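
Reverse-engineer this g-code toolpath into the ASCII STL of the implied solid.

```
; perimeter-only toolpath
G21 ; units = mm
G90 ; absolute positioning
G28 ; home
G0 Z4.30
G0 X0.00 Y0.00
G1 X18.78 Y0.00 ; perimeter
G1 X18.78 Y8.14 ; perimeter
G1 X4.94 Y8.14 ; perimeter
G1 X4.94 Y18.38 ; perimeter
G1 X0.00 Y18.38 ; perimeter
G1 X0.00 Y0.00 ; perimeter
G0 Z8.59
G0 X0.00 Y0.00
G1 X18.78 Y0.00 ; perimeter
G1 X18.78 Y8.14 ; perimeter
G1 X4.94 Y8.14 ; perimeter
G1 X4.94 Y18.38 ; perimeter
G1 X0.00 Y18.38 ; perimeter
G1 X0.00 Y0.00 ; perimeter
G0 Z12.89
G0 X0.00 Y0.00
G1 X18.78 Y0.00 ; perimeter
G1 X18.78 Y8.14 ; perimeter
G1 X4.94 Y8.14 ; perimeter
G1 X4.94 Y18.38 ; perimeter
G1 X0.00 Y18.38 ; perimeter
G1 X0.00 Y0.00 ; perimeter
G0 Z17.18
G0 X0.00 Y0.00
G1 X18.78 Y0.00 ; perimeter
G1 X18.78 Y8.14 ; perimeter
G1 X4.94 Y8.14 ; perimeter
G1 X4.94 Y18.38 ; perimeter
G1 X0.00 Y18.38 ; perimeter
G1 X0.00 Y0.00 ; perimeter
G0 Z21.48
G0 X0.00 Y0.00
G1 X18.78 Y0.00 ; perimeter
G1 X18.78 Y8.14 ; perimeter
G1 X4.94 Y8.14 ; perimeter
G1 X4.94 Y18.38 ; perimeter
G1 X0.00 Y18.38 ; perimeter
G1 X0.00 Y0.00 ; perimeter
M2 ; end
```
solid part
  facet normal 0.0000 0.0000 -1.0000
    outer loop
      vertex 18.78 8.14 0.00
      vertex 18.78 0.00 0.00
      vertex 0.00 0.00 0.00
    endloop
  endfacet
  facet normal 0.0000 0.0000 -1.0000
    outer loop
      vertex 4.94 8.14 0.00
      vertex 18.78 8.14 0.00
      vertex 0.00 0.00 0.00
    endloop
  endfacet
  facet normal 0.0000 0.0000 -1.0000
    outer loop
      vertex 4.94 18.38 0.00
      vertex 4.94 8.14 0.00
      vertex 0.00 0.00 0.00
    endloop
  endfacet
  facet normal 0.0000 0.0000 -1.0000
    outer loop
      vertex 0.00 18.38 0.00
      vertex 4.94 18.38 0.00
      vertex 0.00 0.00 0.00
    endloop
  endfacet
  facet normal 0.0000 0.0000 1.0000
    outer loop
      vertex 0.00 0.00 21.48
      vertex 18.78 0.00 21.48
      vertex 18.78 8.14 21.48
    endloop
  endfacet
  facet normal 0.0000 0.0000 1.0000
    outer loop
      vertex 0.00 0.00 21.48
      vertex 18.78 8.14 21.48
      vertex 4.94 8.14 21.48
    endloop
  endfacet
  facet normal 0.0000 0.0000 1.0000
    outer loop
      vertex 0.00 0.00 21.48
      vertex 4.94 8.14 21.48
      vertex 4.94 18.38 21.48
    endloop
  endfacet
  facet normal 0.0000 0.0000 1.0000
    outer loop
      vertex 0.00 0.00 21.48
      vertex 4.94 18.38 21.48
      vertex 0.00 18.38 21.48
    endloop
  endfacet
  facet normal 0.0000 -1.0000 0.0000
    outer loop
      vertex 0.00 0.00 0.00
      vertex 18.78 0.00 0.00
      vertex 18.78 0.00 21.48
    endloop
  endfacet
  facet normal 0.0000 -1.0000 0.0000
    outer loop
      vertex 0.00 0.00 0.00
      vertex 18.78 0.00 21.48
      vertex 0.00 0.00 21.48
    endloop
  endfacet
  facet normal 1.0000 0.0000 0.0000
    outer loop
      vertex 18.78 0.00 0.00
      vertex 18.78 8.14 0.00
      vertex 18.78 8.14 21.48
    endloop
  endfacet
  facet normal 1.0000 0.0000 0.0000
    outer loop
      vertex 18.78 0.00 0.00
      vertex 18.78 8.14 21.48
      vertex 18.78 0.00 21.48
    endloop
  endfacet
  facet normal 0.0000 1.0000 0.0000
    outer loop
      vertex 18.78 8.14 0.00
      vertex 4.94 8.14 0.00
      vertex 4.94 8.14 21.48
    endloop
  endfacet
  facet normal 0.0000 1.0000 0.0000
    outer loop
      vertex 18.78 8.14 0.00
      vertex 4.94 8.14 21.48
      vertex 18.78 8.14 21.48
    endloop
  endfacet
  facet normal 1.0000 0.0000 0.0000
    outer loop
      vertex 4.94 8.14 0.00
      vertex 4.94 18.38 0.00
      vertex 4.94 18.38 21.48
    endloop
  endfacet
  facet normal 1.0000 0.0000 0.0000
    outer loop
      vertex 4.94 8.14 0.00
      vertex 4.94 18.38 21.48
      vertex 4.94 8.14 21.48
    endloop
  endfacet
  facet normal 0.0000 1.0000 0.0000
    outer loop
      vertex 4.94 18.38 0.00
      vertex 0.00 18.38 0.00
      vertex 0.00 18.38 21.48
    endloop
  endfacet
  facet normal 0.0000 1.0000 0.0000
    outer loop
      vertex 4.94 18.38 0.00
      vertex 0.00 18.38 21.48
      vertex 4.94 18.38 21.48
    endloop
  endfacet
  facet normal -1.0000 0.0000 0.0000
    outer loop
      vertex 0.00 18.38 0.00
      vertex 0.00 0.00 0.00
      vertex 0.00 0.00 21.48
    endloop
  endfacet
  facet normal -1.0000 0.0000 0.0000
    outer loop
      vertex 0.00 18.38 0.00
      vertex 0.00 0.00 21.48
      vertex 0.00 18.38 21.48
    endloop
  endfacet
endsolid part

The G0 Z moves step by Δz≈4.30 mm. Every layer's G1 loop is the same polygon, so the solid is a straight extrusion of it from z=0 to z≈21.5. Closing with flat bottom and top caps and triangulating gives 20 facets — an L-shaped prism: outer 18.8 × 18.4 mm, arm thicknesses ≈ 8.14 mm (horizontal) and 4.94 mm (vertical), extruded 21.5 mm in z.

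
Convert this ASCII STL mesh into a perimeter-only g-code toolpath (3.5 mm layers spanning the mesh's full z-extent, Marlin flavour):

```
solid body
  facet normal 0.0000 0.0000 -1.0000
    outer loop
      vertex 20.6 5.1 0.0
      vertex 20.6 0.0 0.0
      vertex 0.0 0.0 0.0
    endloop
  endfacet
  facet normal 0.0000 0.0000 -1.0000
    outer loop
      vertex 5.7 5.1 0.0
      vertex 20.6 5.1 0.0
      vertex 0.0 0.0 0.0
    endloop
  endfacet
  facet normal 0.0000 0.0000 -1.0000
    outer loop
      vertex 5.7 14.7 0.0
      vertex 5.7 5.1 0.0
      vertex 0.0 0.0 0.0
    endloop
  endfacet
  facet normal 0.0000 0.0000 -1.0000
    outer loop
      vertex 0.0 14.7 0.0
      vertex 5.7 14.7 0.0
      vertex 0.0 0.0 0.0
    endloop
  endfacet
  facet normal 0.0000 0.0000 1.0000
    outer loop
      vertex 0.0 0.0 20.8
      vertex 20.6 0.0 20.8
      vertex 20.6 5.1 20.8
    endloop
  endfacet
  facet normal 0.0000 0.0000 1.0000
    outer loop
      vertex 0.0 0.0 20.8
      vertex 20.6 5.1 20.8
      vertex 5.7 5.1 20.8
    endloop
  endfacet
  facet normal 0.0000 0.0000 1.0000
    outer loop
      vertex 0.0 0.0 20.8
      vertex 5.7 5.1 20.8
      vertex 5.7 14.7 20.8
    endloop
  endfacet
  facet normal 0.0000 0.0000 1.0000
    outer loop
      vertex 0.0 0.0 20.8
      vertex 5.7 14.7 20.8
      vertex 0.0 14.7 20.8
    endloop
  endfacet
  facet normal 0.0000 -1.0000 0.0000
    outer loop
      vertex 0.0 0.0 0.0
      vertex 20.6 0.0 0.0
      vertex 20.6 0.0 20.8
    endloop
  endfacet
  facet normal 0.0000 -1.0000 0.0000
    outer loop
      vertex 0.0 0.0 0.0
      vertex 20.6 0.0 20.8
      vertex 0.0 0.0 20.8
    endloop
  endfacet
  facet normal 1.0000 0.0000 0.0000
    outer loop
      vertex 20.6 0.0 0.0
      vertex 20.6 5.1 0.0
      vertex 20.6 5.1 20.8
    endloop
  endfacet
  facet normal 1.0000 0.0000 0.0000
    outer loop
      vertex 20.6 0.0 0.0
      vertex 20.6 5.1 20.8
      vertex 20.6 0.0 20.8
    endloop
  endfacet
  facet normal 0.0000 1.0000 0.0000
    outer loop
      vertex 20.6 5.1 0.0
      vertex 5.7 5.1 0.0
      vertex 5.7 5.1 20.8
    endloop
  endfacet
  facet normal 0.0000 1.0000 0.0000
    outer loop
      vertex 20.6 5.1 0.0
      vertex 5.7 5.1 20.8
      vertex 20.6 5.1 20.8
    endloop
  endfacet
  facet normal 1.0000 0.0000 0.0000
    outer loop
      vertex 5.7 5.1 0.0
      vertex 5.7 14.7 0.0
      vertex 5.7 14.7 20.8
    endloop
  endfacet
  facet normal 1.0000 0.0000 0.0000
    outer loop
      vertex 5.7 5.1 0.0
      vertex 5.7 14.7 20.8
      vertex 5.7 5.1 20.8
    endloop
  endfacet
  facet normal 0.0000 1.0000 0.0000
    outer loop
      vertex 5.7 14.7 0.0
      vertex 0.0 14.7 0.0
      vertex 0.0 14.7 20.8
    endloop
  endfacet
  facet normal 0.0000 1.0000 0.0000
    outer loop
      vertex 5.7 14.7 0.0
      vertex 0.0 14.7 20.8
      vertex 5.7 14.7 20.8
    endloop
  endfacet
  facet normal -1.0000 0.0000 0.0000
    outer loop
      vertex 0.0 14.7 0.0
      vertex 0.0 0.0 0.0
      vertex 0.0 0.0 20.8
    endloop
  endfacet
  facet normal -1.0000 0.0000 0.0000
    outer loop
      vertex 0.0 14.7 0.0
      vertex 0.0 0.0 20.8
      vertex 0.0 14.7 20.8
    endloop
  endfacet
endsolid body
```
; perimeter-only toolpath
G21 ; units = mm
G90 ; absolute positioning
G28 ; home
; layer 1
G0 Z3.5
G0 X0.0 Y0.0
G1 X20.6 Y0.0
G1 X20.6 Y5.1
G1 X5.7 Y5.1
G1 X5.7 Y14.7
G1 X0.0 Y14.7
G1 X0.0 Y0.0
; layer 2
G0 Z6.9
G0 X0.0 Y0.0
G1 X20.6 Y0.0
G1 X20.6 Y5.1
G1 X5.7 Y5.1
G1 X5.7 Y14.7
G1 X0.0 Y14.7
G1 X0.0 Y0.0
; layer 3
G0 Z10.4
G0 X0.0 Y0.0
G1 X20.6 Y0.0
G1 X20.6 Y5.1
G1 X5.7 Y5.1
G1 X5.7 Y14.7
G1 X0.0 Y14.7
G1 X0.0 Y0.0
; layer 4
G0 Z13.9
G0 X0.0 Y0.0
G1 X20.6 Y0.0
G1 X20.6 Y5.1
G1 X5.7 Y5.1
G1 X5.7 Y14.7
G1 X0.0 Y14.7
G1 X0.0 Y0.0
; layer 5
G0 Z17.3
G0 X0.0 Y0.0
G1 X20.6 Y0.0
G1 X20.6 Y5.1
G1 X5.7 Y5.1
G1 X5.7 Y14.7
G1 X0.0 Y14.7
G1 X0.0 Y0.0
; layer 6
G0 Z20.8
G0 X0.0 Y0.0
G1 X20.6 Y0.0
G1 X20.6 Y5.1
G1 X5.7 Y5.1
G1 X5.7 Y14.7
G1 X0.0 Y14.7
G1 X0.0 Y0.0
M2 ; end

The solid is an L-shaped prism: outer 20.6 × 14.7 mm, arm thicknesses ≈ 5.1 mm (horizontal) and 5.7 mm (vertical), extruded 20.8 mm in z. Slicing at Δz = 3.5 mm — 6 equal slices spanning the solid's height, so layer i sits at z = i·h/6 — gives 6 non-empty perimeters. Each is a 6-segment closed polygon; G0 lifts to the layer z and rapids to the start vertex, then G1 traces the edges.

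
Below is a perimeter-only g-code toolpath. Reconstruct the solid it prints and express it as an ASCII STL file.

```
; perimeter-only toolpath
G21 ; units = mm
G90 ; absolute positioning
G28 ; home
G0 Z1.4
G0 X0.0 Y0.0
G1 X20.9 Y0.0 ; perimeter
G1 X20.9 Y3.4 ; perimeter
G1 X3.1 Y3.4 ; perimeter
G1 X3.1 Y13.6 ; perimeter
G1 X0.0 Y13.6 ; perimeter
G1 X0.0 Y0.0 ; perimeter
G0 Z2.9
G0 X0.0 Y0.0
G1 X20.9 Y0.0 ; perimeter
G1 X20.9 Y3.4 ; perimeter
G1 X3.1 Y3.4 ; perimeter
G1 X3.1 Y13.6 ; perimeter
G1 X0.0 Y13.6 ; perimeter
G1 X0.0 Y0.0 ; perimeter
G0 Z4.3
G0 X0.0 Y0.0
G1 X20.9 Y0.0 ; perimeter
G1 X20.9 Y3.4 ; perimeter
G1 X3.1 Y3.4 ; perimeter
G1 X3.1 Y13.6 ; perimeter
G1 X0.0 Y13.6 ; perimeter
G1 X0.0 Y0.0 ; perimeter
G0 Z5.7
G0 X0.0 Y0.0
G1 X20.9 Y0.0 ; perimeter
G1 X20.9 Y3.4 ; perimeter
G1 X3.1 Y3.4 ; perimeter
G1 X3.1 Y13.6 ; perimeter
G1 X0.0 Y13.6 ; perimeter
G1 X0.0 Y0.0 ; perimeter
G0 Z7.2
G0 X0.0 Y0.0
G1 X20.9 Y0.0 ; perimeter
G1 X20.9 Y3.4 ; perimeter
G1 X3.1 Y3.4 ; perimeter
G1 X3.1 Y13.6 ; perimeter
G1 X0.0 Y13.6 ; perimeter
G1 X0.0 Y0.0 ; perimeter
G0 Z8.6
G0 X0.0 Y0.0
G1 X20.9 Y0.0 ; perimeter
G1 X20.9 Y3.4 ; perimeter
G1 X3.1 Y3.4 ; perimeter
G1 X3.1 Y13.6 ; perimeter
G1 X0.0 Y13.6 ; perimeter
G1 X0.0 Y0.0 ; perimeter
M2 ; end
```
solid part
  facet normal 0.0000 0.0000 -1.0000
    outer loop
      vertex 20.9 3.4 0.0
      vertex 20.9 0.0 0.0
      vertex 0.0 0.0 0.0
    endloop
  endfacet
  facet normal 0.0000 0.0000 -1.0000
    outer loop
      vertex 3.1 3.4 0.0
      vertex 20.9 3.4 0.0
      vertex 0.0 0.0 0.0
    endloop
  endfacet
  facet normal 0.0000 0.0000 -1.0000
    outer loop
      vertex 3.1 13.6 0.0
      vertex 3.1 3.4 0.0
      vertex 0.0 0.0 0.0
    endloop
  endfacet
  facet normal 0.0000 0.0000 -1.0000
    outer loop
      vertex 0.0 13.6 0.0
      vertex 3.1 13.6 0.0
      vertex 0.0 0.0 0.0
    endloop
  endfacet
  facet normal 0.0000 0.0000 1.0000
    outer loop
      vertex 0.0 0.0 8.6
      vertex 20.9 0.0 8.6
      vertex 20.9 3.4 8.6
    endloop
  endfacet
  facet normal 0.0000 0.0000 1.0000
    outer loop
      vertex 0.0 0.0 8.6
      vertex 20.9 3.4 8.6
      vertex 3.1 3.4 8.6
    endloop
  endfacet
  facet normal 0.0000 0.0000 1.0000
    outer loop
      vertex 0.0 0.0 8.6
      vertex 3.1 3.4 8.6
      vertex 3.1 13.6 8.6
    endloop
  endfacet
  facet normal 0.0000 0.0000 1.0000
    outer loop
      vertex 0.0 0.0 8.6
      vertex 3.1 13.6 8.6
      vertex 0.0 13.6 8.6
    endloop
  endfacet
  facet normal 0.0000 -1.0000 0.0000
    outer loop
      vertex 0.0 0.0 0.0
      vertex 20.9 0.0 0.0
      vertex 20.9 0.0 8.6
    endloop
  endfacet
  facet normal 0.0000 -1.0000 0.0000
    outer loop
      vertex 0.0 0.0 0.0
      vertex 20.9 0.0 8.6
      vertex 0.0 0.0 8.6
    endloop
  endfacet
  facet normal 1.0000 0.0000 0.0000
    outer loop
      vertex 20.9 0.0 0.0
      vertex 20.9 3.4 0.0
      vertex 20.9 3.4 8.6
    endloop
  endfacet
  facet normal 1.0000 0.0000 0.0000
    outer loop
      vertex 20.9 0.0 0.0
      vertex 20.9 3.4 8.6
      vertex 20.9 0.0 8.6
    endloop
  endfacet
  facet normal 0.0000 1.0000 0.0000
    outer loop
      vertex 20.9 3.4 0.0
      vertex 3.1 3.4 0.0
      vertex 3.1 3.4 8.6
    endloop
  endfacet
  facet normal 0.0000 1.0000 0.0000
    outer loop
      vertex 20.9 3.4 0.0
      vertex 3.1 3.4 8.6
      vertex 20.9 3.4 8.6
    endloop
  endfacet
  facet normal 1.0000 0.0000 0.0000
    outer loop
      vertex 3.1 3.4 0.0
      vertex 3.1 13.6 0.0
      vertex 3.1 13.6 8.6
    endloop
  endfacet
  facet normal 1.0000 0.0000 0.0000
    outer loop
      vertex 3.1 3.4 0.0
      vertex 3.1 13.6 8.6
      vertex 3.1 3.4 8.6
    endloop
  endfacet
  facet normal 0.0000 1.0000 0.0000
    outer loop
      vertex 3.1 13.6 0.0
      vertex 0.0 13.6 0.0
      vertex 0.0 13.6 8.6
    endloop
  endfacet
  facet normal 0.0000 1.0000 0.0000
    outer loop
      vertex 3.1 13.6 0.0
      vertex 0.0 13.6 8.6
      vertex 3.1 13.6 8.6
    endloop
  endfacet
  facet normal -1.0000 0.0000 0.0000
    outer loop
      vertex 0.0 13.6 0.0
      vertex 0.0 0.0 0.0
      vertex 0.0 0.0 8.6
    endloop
  endfacet
  facet normal -1.0000 0.0000 0.0000
    outer loop
      vertex 0.0 13.6 0.0
      vertex 0.0 0.0 8.6
      vertex 0.0 13.6 8.6
    endloop
  endfacet
endsolid part

The G0 Z moves step by Δz≈1.4 mm. Every layer's G1 loop is the same polygon, so the solid is a straight extrusion of it from z=0 to z≈8.6. Closing with flat bottom and top caps and triangulating gives 20 facets — an L-shaped prism: outer 20.9 × 13.6 mm, arm thicknesses ≈ 3.4 mm (horizontal) and 3.1 mm (vertical), extruded 8.6 mm in z.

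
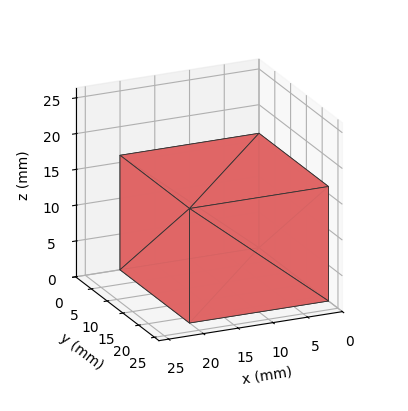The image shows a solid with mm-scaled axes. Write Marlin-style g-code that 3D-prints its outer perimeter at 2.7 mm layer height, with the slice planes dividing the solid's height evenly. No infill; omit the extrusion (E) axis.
Reading the render: the shape is a rectangular box, roughly 20 × 22 mm footprint and 16 mm tall (dimensions read to the nearest mm from the axis ticks). For the g-code, the solid's height is divided into equal slices at the stated Δz and each level perimeter traced with G1 moves after a G0 lift.

; perimeter-only toolpath
G21 ; units = mm
G90 ; absolute positioning
G28 ; home
; layer 1
G0 Z2.7
G0 X0.0 Y0.0
G1 X20.0 Y0.0
G1 X20.0 Y22.0
G1 X0.0 Y22.0
G1 X0.0 Y0.0
; layer 2
G0 Z5.3
G0 X0.0 Y0.0
G1 X20.0 Y0.0
G1 X20.0 Y22.0
G1 X0.0 Y22.0
G1 X0.0 Y0.0
; layer 3
G0 Z8.0
G0 X0.0 Y0.0
G1 X20.0 Y0.0
G1 X20.0 Y22.0
G1 X0.0 Y22.0
G1 X0.0 Y0.0
; layer 4
G0 Z10.7
G0 X0.0 Y0.0
G1 X20.0 Y0.0
G1 X20.0 Y22.0
G1 X0.0 Y22.0
G1 X0.0 Y0.0
; layer 5
G0 Z13.3
G0 X0.0 Y0.0
G1 X20.0 Y0.0
G1 X20.0 Y22.0
G1 X0.0 Y22.0
G1 X0.0 Y0.0
; layer 6
G0 Z16.0
G0 X0.0 Y0.0
G1 X20.0 Y0.0
G1 X20.0 Y22.0
G1 X0.0 Y22.0
G1 X0.0 Y0.0
M2 ; end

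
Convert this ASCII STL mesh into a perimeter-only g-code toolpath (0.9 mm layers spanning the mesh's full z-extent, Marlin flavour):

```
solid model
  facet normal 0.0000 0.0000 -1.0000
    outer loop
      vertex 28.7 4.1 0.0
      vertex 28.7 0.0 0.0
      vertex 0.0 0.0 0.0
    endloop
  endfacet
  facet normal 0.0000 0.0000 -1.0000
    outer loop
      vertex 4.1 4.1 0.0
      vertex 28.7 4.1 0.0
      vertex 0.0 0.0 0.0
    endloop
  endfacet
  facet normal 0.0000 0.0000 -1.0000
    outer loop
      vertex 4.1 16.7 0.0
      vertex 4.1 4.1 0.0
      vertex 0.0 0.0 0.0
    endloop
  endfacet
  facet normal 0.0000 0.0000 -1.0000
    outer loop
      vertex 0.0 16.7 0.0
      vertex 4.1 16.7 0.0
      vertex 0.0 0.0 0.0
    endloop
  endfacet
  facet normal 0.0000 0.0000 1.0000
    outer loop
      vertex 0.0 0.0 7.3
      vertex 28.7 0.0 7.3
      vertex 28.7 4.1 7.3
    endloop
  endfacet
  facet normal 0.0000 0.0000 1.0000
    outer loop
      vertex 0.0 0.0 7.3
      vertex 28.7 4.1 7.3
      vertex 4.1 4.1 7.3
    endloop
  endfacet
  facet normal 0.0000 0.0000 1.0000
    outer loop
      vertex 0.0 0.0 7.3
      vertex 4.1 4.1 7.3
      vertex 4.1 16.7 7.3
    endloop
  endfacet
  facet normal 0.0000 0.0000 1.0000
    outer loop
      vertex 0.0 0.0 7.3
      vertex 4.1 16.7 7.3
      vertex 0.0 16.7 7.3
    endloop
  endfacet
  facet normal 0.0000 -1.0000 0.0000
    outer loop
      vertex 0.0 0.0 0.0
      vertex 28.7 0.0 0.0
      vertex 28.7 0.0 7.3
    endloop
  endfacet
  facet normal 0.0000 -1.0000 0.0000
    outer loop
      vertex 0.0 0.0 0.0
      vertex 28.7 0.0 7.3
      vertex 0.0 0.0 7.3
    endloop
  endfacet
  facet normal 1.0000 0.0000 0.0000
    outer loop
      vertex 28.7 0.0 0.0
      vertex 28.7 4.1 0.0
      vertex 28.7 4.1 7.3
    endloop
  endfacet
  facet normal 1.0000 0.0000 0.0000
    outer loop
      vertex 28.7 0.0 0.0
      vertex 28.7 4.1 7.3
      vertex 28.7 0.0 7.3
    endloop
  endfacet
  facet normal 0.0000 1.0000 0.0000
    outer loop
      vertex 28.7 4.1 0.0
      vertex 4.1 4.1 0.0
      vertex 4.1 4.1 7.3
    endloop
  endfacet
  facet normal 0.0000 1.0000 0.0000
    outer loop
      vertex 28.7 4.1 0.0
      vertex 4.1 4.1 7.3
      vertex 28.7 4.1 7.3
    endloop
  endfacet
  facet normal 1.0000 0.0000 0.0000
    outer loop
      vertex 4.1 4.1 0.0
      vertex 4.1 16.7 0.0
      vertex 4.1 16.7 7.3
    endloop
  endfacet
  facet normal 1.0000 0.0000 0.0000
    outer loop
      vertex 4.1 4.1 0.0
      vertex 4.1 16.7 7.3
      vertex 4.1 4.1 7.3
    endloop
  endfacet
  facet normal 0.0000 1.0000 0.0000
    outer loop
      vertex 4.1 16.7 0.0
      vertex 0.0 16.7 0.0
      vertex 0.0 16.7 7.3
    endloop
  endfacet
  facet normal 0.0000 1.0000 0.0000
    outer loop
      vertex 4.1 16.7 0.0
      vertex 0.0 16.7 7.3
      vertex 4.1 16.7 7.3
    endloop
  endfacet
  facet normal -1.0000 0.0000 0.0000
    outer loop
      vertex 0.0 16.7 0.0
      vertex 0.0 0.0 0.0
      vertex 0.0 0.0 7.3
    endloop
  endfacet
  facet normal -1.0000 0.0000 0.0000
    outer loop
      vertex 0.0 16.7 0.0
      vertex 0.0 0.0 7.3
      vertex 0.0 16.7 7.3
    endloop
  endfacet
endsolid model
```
; perimeter-only toolpath
G21 ; units = mm
G90 ; absolute positioning
G28 ; home
; layer 1
G0 Z0.9
G0 X0.0 Y0.0
G1 X28.7 Y0.0
G1 X28.7 Y4.1
G1 X4.1 Y4.1
G1 X4.1 Y16.7
G1 X0.0 Y16.7
G1 X0.0 Y0.0
; layer 2
G0 Z1.8
G0 X0.0 Y0.0
G1 X28.7 Y0.0
G1 X28.7 Y4.1
G1 X4.1 Y4.1
G1 X4.1 Y16.7
G1 X0.0 Y16.7
G1 X0.0 Y0.0
; layer 3
G0 Z2.7
G0 X0.0 Y0.0
G1 X28.7 Y0.0
G1 X28.7 Y4.1
G1 X4.1 Y4.1
G1 X4.1 Y16.7
G1 X0.0 Y16.7
G1 X0.0 Y0.0
; layer 4
G0 Z3.6
G0 X0.0 Y0.0
G1 X28.7 Y0.0
G1 X28.7 Y4.1
G1 X4.1 Y4.1
G1 X4.1 Y16.7
G1 X0.0 Y16.7
G1 X0.0 Y0.0
; layer 5
G0 Z4.6
G0 X0.0 Y0.0
G1 X28.7 Y0.0
G1 X28.7 Y4.1
G1 X4.1 Y4.1
G1 X4.1 Y16.7
G1 X0.0 Y16.7
G1 X0.0 Y0.0
; layer 6
G0 Z5.5
G0 X0.0 Y0.0
G1 X28.7 Y0.0
G1 X28.7 Y4.1
G1 X4.1 Y4.1
G1 X4.1 Y16.7
G1 X0.0 Y16.7
G1 X0.0 Y0.0
; layer 7
G0 Z6.4
G0 X0.0 Y0.0
G1 X28.7 Y0.0
G1 X28.7 Y4.1
G1 X4.1 Y4.1
G1 X4.1 Y16.7
G1 X0.0 Y16.7
G1 X0.0 Y0.0
; layer 8
G0 Z7.3
G0 X0.0 Y0.0
G1 X28.7 Y0.0
G1 X28.7 Y4.1
G1 X4.1 Y4.1
G1 X4.1 Y16.7
G1 X0.0 Y16.7
G1 X0.0 Y0.0
M2 ; end

The solid is an L-shaped prism: outer 28.7 × 16.7 mm, arm thicknesses ≈ 4.1 mm (horizontal) and 4.1 mm (vertical), extruded 7.3 mm in z. Slicing at Δz = 0.9 mm — 8 equal slices spanning the solid's height, so layer i sits at z = i·h/8 — gives 8 non-empty perimeters. Each is a 6-segment closed polygon; G0 lifts to the layer z and rapids to the start vertex, then G1 traces the edges.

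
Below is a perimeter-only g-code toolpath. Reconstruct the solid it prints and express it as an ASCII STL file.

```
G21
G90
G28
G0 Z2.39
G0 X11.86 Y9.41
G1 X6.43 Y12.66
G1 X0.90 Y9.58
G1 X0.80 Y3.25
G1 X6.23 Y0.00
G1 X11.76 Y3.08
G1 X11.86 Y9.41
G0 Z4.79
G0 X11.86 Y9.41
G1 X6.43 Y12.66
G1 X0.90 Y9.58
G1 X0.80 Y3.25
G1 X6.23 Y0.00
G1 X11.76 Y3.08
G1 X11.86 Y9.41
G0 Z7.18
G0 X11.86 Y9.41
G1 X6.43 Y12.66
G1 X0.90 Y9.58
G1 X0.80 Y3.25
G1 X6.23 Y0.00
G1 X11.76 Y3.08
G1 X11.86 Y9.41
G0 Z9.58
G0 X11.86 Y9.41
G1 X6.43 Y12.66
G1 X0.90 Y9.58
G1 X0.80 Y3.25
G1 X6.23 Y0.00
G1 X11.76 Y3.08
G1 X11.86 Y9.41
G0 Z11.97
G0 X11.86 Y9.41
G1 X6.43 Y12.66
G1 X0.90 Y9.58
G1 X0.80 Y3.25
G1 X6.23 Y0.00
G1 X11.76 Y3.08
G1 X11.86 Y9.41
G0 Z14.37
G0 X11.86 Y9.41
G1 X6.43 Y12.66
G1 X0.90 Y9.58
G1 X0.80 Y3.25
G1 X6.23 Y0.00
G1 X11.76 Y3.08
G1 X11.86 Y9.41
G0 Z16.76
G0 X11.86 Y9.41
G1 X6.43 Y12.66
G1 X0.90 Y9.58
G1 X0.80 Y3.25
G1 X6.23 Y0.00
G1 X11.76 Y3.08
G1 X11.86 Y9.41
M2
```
solid part
  facet normal 0.0000 0.0000 -1.0000
    outer loop
      vertex 0.90 9.58 0.00
      vertex 6.43 12.66 0.00
      vertex 11.86 9.41 0.00
    endloop
  endfacet
  facet normal 0.0000 0.0000 -1.0000
    outer loop
      vertex 0.80 3.25 0.00
      vertex 0.90 9.58 0.00
      vertex 11.86 9.41 0.00
    endloop
  endfacet
  facet normal 0.0000 0.0000 -1.0000
    outer loop
      vertex 6.23 0.00 0.00
      vertex 0.80 3.25 0.00
      vertex 11.86 9.41 0.00
    endloop
  endfacet
  facet normal 0.0000 0.0000 -1.0000
    outer loop
      vertex 11.76 3.08 0.00
      vertex 6.23 0.00 0.00
      vertex 11.86 9.41 0.00
    endloop
  endfacet
  facet normal 0.0000 0.0000 1.0000
    outer loop
      vertex 11.86 9.41 16.76
      vertex 6.43 12.66 16.76
      vertex 0.90 9.58 16.76
    endloop
  endfacet
  facet normal 0.0000 0.0000 1.0000
    outer loop
      vertex 11.86 9.41 16.76
      vertex 0.90 9.58 16.76
      vertex 0.80 3.25 16.76
    endloop
  endfacet
  facet normal 0.0000 0.0000 1.0000
    outer loop
      vertex 11.86 9.41 16.76
      vertex 0.80 3.25 16.76
      vertex 6.23 0.00 16.76
    endloop
  endfacet
  facet normal 0.0000 0.0000 1.0000
    outer loop
      vertex 11.86 9.41 16.76
      vertex 6.23 0.00 16.76
      vertex 11.76 3.08 16.76
    endloop
  endfacet
  facet normal 0.5136 0.8581 0.0000
    outer loop
      vertex 11.86 9.41 0.00
      vertex 6.43 12.66 0.00
      vertex 6.43 12.66 16.76
    endloop
  endfacet
  facet normal 0.5136 0.8581 0.0000
    outer loop
      vertex 11.86 9.41 0.00
      vertex 6.43 12.66 16.76
      vertex 11.86 9.41 16.76
    endloop
  endfacet
  facet normal -0.4866 0.8736 0.0000
    outer loop
      vertex 6.43 12.66 0.00
      vertex 0.90 9.58 0.00
      vertex 0.90 9.58 16.76
    endloop
  endfacet
  facet normal -0.4866 0.8736 0.0000
    outer loop
      vertex 6.43 12.66 0.00
      vertex 0.90 9.58 16.76
      vertex 6.43 12.66 16.76
    endloop
  endfacet
  facet normal -0.9999 0.0158 0.0000
    outer loop
      vertex 0.90 9.58 0.00
      vertex 0.80 3.25 0.00
      vertex 0.80 3.25 16.76
    endloop
  endfacet
  facet normal -0.9999 0.0158 0.0000
    outer loop
      vertex 0.90 9.58 0.00
      vertex 0.80 3.25 16.76
      vertex 0.90 9.58 16.76
    endloop
  endfacet
  facet normal -0.5136 -0.8581 0.0000
    outer loop
      vertex 0.80 3.25 0.00
      vertex 6.23 0.00 0.00
      vertex 6.23 0.00 16.76
    endloop
  endfacet
  facet normal -0.5136 -0.8581 0.0000
    outer loop
      vertex 0.80 3.25 0.00
      vertex 6.23 0.00 16.76
      vertex 0.80 3.25 16.76
    endloop
  endfacet
  facet normal 0.4866 -0.8736 0.0000
    outer loop
      vertex 6.23 0.00 0.00
      vertex 11.76 3.08 0.00
      vertex 11.76 3.08 16.76
    endloop
  endfacet
  facet normal 0.4866 -0.8736 0.0000
    outer loop
      vertex 6.23 0.00 0.00
      vertex 11.76 3.08 16.76
      vertex 6.23 0.00 16.76
    endloop
  endfacet
  facet normal 0.9999 -0.0158 0.0000
    outer loop
      vertex 11.76 3.08 0.00
      vertex 11.86 9.41 0.00
      vertex 11.86 9.41 16.76
    endloop
  endfacet
  facet normal 0.9999 -0.0158 0.0000
    outer loop
      vertex 11.76 3.08 0.00
      vertex 11.86 9.41 16.76
      vertex 11.76 3.08 16.76
    endloop
  endfacet
endsolid part

The G0 Z moves step by Δz≈2.39 mm. Every layer's G1 loop is the same polygon, so the solid is a straight extrusion of it from z=0 to z≈16.8. Closing with flat bottom and top caps and triangulating gives 20 facets — a regular 6-sided prism (a cylinder approximated with 6 flat sides), circumscribed radius ≈ 6.33 mm, height ≈ 16.8 mm.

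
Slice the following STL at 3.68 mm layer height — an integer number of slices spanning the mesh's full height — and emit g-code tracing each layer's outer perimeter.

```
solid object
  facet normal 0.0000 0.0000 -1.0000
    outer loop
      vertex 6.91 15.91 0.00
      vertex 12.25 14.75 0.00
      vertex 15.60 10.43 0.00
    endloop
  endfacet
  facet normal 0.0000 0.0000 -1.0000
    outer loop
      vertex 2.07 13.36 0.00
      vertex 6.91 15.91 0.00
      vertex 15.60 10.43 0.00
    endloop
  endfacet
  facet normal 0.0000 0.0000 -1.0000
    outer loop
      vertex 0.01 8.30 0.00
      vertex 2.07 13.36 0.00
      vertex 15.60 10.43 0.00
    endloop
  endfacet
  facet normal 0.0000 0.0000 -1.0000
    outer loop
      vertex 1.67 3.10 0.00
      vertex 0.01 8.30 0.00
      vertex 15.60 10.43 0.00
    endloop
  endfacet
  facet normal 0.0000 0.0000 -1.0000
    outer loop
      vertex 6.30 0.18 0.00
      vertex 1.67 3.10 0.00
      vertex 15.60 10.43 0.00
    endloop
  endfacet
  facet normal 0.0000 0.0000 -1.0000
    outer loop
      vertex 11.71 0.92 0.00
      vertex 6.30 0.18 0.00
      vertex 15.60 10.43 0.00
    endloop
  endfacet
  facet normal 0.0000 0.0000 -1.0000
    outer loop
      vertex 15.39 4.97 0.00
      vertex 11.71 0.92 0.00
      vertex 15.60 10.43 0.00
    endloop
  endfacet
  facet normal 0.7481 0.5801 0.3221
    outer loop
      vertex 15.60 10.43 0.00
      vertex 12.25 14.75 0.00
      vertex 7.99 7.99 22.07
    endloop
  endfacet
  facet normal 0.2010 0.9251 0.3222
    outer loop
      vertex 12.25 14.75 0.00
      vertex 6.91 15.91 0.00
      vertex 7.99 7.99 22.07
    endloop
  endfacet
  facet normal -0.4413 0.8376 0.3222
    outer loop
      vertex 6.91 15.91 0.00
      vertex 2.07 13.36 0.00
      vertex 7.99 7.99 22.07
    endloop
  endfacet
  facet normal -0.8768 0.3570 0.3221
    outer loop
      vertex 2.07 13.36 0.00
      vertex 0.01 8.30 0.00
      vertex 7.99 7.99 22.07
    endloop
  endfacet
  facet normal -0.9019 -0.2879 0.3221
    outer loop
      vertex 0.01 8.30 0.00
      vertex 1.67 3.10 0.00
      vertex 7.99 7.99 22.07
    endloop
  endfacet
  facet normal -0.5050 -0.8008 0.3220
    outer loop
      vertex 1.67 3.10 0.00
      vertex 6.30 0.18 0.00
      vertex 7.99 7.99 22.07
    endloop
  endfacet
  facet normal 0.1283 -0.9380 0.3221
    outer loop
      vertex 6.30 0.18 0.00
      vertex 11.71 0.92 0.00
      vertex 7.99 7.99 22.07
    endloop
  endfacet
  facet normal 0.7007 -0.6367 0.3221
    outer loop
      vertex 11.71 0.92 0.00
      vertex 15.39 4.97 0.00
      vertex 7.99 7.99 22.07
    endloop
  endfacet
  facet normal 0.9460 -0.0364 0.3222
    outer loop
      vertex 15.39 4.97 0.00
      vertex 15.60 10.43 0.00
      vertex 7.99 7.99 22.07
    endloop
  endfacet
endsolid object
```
; perimeter-only toolpath
G21 ; units = mm
G90 ; absolute positioning
G28 ; home
; layer 1
G0 Z3.68
G0 X14.33 Y10.02
G1 X11.54 Y13.62
G1 X7.09 Y14.59
G1 X3.06 Y12.46
G1 X1.34 Y8.25
G1 X2.72 Y3.92
G1 X6.58 Y1.48
G1 X11.09 Y2.10
G1 X14.16 Y5.47
G1 X14.33 Y10.02
; layer 2
G0 Z7.36
G0 X13.06 Y9.62
G1 X10.83 Y12.50
G1 X7.27 Y13.27
G1 X4.04 Y11.57
G1 X2.67 Y8.20
G1 X3.78 Y4.73
G1 X6.86 Y2.78
G1 X10.47 Y3.28
G1 X12.92 Y5.98
G1 X13.06 Y9.62
; layer 3
G0 Z11.04
G0 X11.79 Y9.21
G1 X10.12 Y11.37
G1 X7.45 Y11.95
G1 X5.03 Y10.68
G1 X4.00 Y8.14
G1 X4.83 Y5.54
G1 X7.14 Y4.08
G1 X9.85 Y4.46
G1 X11.69 Y6.48
G1 X11.79 Y9.21
; layer 4
G0 Z14.71
G0 X10.53 Y8.80
G1 X9.41 Y10.24
G1 X7.63 Y10.63
G1 X6.02 Y9.78
G1 X5.33 Y8.09
G1 X5.88 Y6.36
G1 X7.43 Y5.39
G1 X9.23 Y5.63
G1 X10.46 Y6.98
G1 X10.53 Y8.80
; layer 5
G0 Z18.39
G0 X9.26 Y8.40
G1 X8.70 Y9.12
G1 X7.81 Y9.31
G1 X7.00 Y8.89
G1 X6.66 Y8.04
G1 X6.94 Y7.17
G1 X7.71 Y6.69
G1 X8.61 Y6.81
G1 X9.22 Y7.49
G1 X9.26 Y8.40
M2 ; end

The solid is a regular 9-sided pyramid, base circumscribed radius ≈ 7.99 mm, apex at z ≈ 22.1 mm. Slicing at Δz = 3.68 mm — 6 equal slices spanning the solid's height, so layer i sits at z = i·h/6 — gives 5 non-empty perimeters. Each is a 9-segment closed polygon; G0 lifts to the layer z and rapids to the start vertex, then G1 traces the edges. The cross-section shrinks linearly with z (the slice at the apex is degenerate and omitted).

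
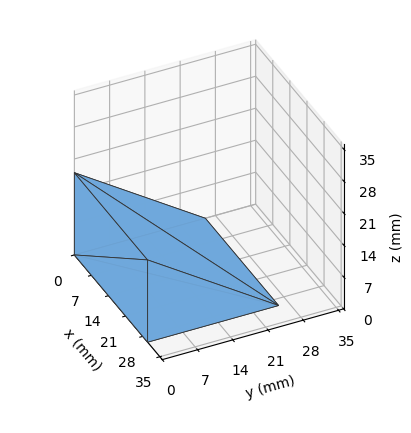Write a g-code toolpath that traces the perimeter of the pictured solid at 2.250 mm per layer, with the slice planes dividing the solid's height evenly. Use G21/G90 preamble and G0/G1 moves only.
Reading the render: the shape is a wedge (ramp): 30 × 26 mm base, rising to 18 mm along the y=0 edge and sloping linearly to z=0 at y=26 (dimensions read to the nearest mm from the axis ticks). For the g-code, the solid's height is divided into equal slices at the stated Δz and each level perimeter traced with G1 moves after a G0 lift.

; perimeter-only toolpath
G21 ; units = mm
G90 ; absolute positioning
G28 ; home
; layer 1
G0 Z2.250
G0 X0.000 Y0.000
G1 X30.000 Y0.000
G1 X30.000 Y22.750
G1 X0.000 Y22.750
G1 X0.000 Y0.000
; layer 2
G0 Z4.500
G0 X0.000 Y0.000
G1 X30.000 Y0.000
G1 X30.000 Y19.500
G1 X0.000 Y19.500
G1 X0.000 Y0.000
; layer 3
G0 Z6.750
G0 X0.000 Y0.000
G1 X30.000 Y0.000
G1 X30.000 Y16.250
G1 X0.000 Y16.250
G1 X0.000 Y0.000
; layer 4
G0 Z9.000
G0 X0.000 Y0.000
G1 X30.000 Y0.000
G1 X30.000 Y13.000
G1 X0.000 Y13.000
G1 X0.000 Y0.000
; layer 5
G0 Z11.250
G0 X0.000 Y0.000
G1 X30.000 Y0.000
G1 X30.000 Y9.750
G1 X0.000 Y9.750
G1 X0.000 Y0.000
; layer 6
G0 Z13.500
G0 X0.000 Y0.000
G1 X30.000 Y0.000
G1 X30.000 Y6.500
G1 X0.000 Y6.500
G1 X0.000 Y0.000
; layer 7
G0 Z15.750
G0 X0.000 Y0.000
G1 X30.000 Y0.000
G1 X30.000 Y3.250
G1 X0.000 Y3.250
G1 X0.000 Y0.000
M2 ; end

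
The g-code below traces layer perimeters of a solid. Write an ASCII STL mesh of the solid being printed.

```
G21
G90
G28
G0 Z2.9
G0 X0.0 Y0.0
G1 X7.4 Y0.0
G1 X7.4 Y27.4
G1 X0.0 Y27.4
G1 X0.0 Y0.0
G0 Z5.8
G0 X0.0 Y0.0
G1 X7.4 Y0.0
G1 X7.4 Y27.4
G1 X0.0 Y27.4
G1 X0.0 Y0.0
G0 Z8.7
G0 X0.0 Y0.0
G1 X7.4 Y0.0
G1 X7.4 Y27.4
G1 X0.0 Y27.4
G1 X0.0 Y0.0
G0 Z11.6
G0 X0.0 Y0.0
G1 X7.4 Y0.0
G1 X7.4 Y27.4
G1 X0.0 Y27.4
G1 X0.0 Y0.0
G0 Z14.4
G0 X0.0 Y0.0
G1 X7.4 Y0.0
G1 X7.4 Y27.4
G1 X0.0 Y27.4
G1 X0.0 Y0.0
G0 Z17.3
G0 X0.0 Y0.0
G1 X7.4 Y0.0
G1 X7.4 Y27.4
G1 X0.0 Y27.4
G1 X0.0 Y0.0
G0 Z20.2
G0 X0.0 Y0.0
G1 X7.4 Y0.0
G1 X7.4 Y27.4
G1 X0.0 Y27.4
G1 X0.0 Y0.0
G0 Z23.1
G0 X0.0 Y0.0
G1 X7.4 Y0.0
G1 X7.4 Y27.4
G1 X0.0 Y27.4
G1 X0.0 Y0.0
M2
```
solid part
  facet normal 0.0000 0.0000 -1.0000
    outer loop
      vertex 7.4 27.4 0.0
      vertex 7.4 0.0 0.0
      vertex 0.0 0.0 0.0
    endloop
  endfacet
  facet normal 0.0000 0.0000 -1.0000
    outer loop
      vertex 0.0 27.4 0.0
      vertex 7.4 27.4 0.0
      vertex 0.0 0.0 0.0
    endloop
  endfacet
  facet normal 0.0000 0.0000 1.0000
    outer loop
      vertex 0.0 0.0 23.1
      vertex 7.4 0.0 23.1
      vertex 7.4 27.4 23.1
    endloop
  endfacet
  facet normal 0.0000 0.0000 1.0000
    outer loop
      vertex 0.0 0.0 23.1
      vertex 7.4 27.4 23.1
      vertex 0.0 27.4 23.1
    endloop
  endfacet
  facet normal 0.0000 -1.0000 0.0000
    outer loop
      vertex 0.0 0.0 0.0
      vertex 7.4 0.0 0.0
      vertex 7.4 0.0 23.1
    endloop
  endfacet
  facet normal 0.0000 -1.0000 0.0000
    outer loop
      vertex 0.0 0.0 0.0
      vertex 7.4 0.0 23.1
      vertex 0.0 0.0 23.1
    endloop
  endfacet
  facet normal 0.0000 1.0000 0.0000
    outer loop
      vertex 7.4 27.4 23.1
      vertex 7.4 27.4 0.0
      vertex 0.0 27.4 0.0
    endloop
  endfacet
  facet normal 0.0000 1.0000 0.0000
    outer loop
      vertex 0.0 27.4 23.1
      vertex 7.4 27.4 23.1
      vertex 0.0 27.4 0.0
    endloop
  endfacet
  facet normal -1.0000 0.0000 0.0000
    outer loop
      vertex 0.0 27.4 23.1
      vertex 0.0 27.4 0.0
      vertex 0.0 0.0 0.0
    endloop
  endfacet
  facet normal -1.0000 0.0000 0.0000
    outer loop
      vertex 0.0 0.0 23.1
      vertex 0.0 27.4 23.1
      vertex 0.0 0.0 0.0
    endloop
  endfacet
  facet normal 1.0000 0.0000 0.0000
    outer loop
      vertex 7.4 0.0 0.0
      vertex 7.4 27.4 0.0
      vertex 7.4 27.4 23.1
    endloop
  endfacet
  facet normal 1.0000 0.0000 0.0000
    outer loop
      vertex 7.4 0.0 0.0
      vertex 7.4 27.4 23.1
      vertex 7.4 0.0 23.1
    endloop
  endfacet
endsolid part

The G0 Z moves step by Δz≈2.9 mm. Every layer's G1 loop is the same polygon, so the solid is a straight extrusion of it from z=0 to z≈23.1. Closing with flat bottom and top caps and triangulating gives 12 facets — a rectangular box, roughly 7.4 × 27.4 mm footprint and 23.1 mm tall.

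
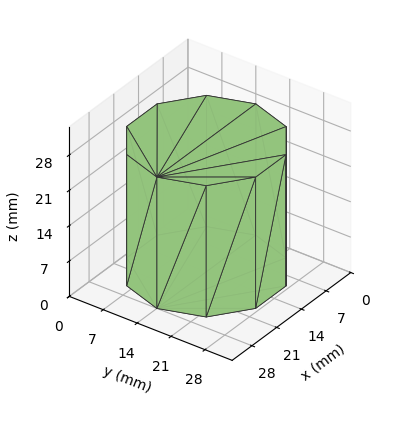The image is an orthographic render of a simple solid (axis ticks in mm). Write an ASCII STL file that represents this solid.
Reading the render: the shape is a regular 10-sided prism (a cylinder approximated with 10 flat sides), circumscribed radius ≈ 14 mm, height ≈ 26 mm (dimensions read to the nearest mm from the axis ticks). For the STL, each face is triangulated and given an outward normal.

solid part
  facet normal 0.0000 0.0000 -1.0000
    outer loop
      vertex 18.3 27.3 0.0
      vertex 25.3 22.2 0.0
      vertex 28.0 14.0 0.0
    endloop
  endfacet
  facet normal 0.0000 0.0000 -1.0000
    outer loop
      vertex 9.7 27.3 0.0
      vertex 18.3 27.3 0.0
      vertex 28.0 14.0 0.0
    endloop
  endfacet
  facet normal 0.0000 0.0000 -1.0000
    outer loop
      vertex 2.7 22.2 0.0
      vertex 9.7 27.3 0.0
      vertex 28.0 14.0 0.0
    endloop
  endfacet
  facet normal 0.0000 0.0000 -1.0000
    outer loop
      vertex 0.0 14.0 0.0
      vertex 2.7 22.2 0.0
      vertex 28.0 14.0 0.0
    endloop
  endfacet
  facet normal 0.0000 0.0000 -1.0000
    outer loop
      vertex 2.7 5.8 0.0
      vertex 0.0 14.0 0.0
      vertex 28.0 14.0 0.0
    endloop
  endfacet
  facet normal 0.0000 0.0000 -1.0000
    outer loop
      vertex 9.7 0.7 0.0
      vertex 2.7 5.8 0.0
      vertex 28.0 14.0 0.0
    endloop
  endfacet
  facet normal 0.0000 0.0000 -1.0000
    outer loop
      vertex 18.3 0.7 0.0
      vertex 9.7 0.7 0.0
      vertex 28.0 14.0 0.0
    endloop
  endfacet
  facet normal 0.0000 0.0000 -1.0000
    outer loop
      vertex 25.3 5.8 0.0
      vertex 18.3 0.7 0.0
      vertex 28.0 14.0 0.0
    endloop
  endfacet
  facet normal 0.0000 0.0000 1.0000
    outer loop
      vertex 28.0 14.0 26.0
      vertex 25.3 22.2 26.0
      vertex 18.3 27.3 26.0
    endloop
  endfacet
  facet normal 0.0000 0.0000 1.0000
    outer loop
      vertex 28.0 14.0 26.0
      vertex 18.3 27.3 26.0
      vertex 9.7 27.3 26.0
    endloop
  endfacet
  facet normal 0.0000 0.0000 1.0000
    outer loop
      vertex 28.0 14.0 26.0
      vertex 9.7 27.3 26.0
      vertex 2.7 22.2 26.0
    endloop
  endfacet
  facet normal 0.0000 0.0000 1.0000
    outer loop
      vertex 28.0 14.0 26.0
      vertex 2.7 22.2 26.0
      vertex 0.0 14.0 26.0
    endloop
  endfacet
  facet normal 0.0000 0.0000 1.0000
    outer loop
      vertex 28.0 14.0 26.0
      vertex 0.0 14.0 26.0
      vertex 2.7 5.8 26.0
    endloop
  endfacet
  facet normal 0.0000 0.0000 1.0000
    outer loop
      vertex 28.0 14.0 26.0
      vertex 2.7 5.8 26.0
      vertex 9.7 0.7 26.0
    endloop
  endfacet
  facet normal 0.0000 0.0000 1.0000
    outer loop
      vertex 28.0 14.0 26.0
      vertex 9.7 0.7 26.0
      vertex 18.3 0.7 26.0
    endloop
  endfacet
  facet normal 0.0000 0.0000 1.0000
    outer loop
      vertex 28.0 14.0 26.0
      vertex 18.3 0.7 26.0
      vertex 25.3 5.8 26.0
    endloop
  endfacet
  facet normal 0.9498 0.3128 0.0000
    outer loop
      vertex 28.0 14.0 0.0
      vertex 25.3 22.2 0.0
      vertex 25.3 22.2 26.0
    endloop
  endfacet
  facet normal 0.9498 0.3128 0.0000
    outer loop
      vertex 28.0 14.0 0.0
      vertex 25.3 22.2 26.0
      vertex 28.0 14.0 26.0
    endloop
  endfacet
  facet normal 0.5889 0.8082 0.0000
    outer loop
      vertex 25.3 22.2 0.0
      vertex 18.3 27.3 0.0
      vertex 18.3 27.3 26.0
    endloop
  endfacet
  facet normal 0.5889 0.8082 0.0000
    outer loop
      vertex 25.3 22.2 0.0
      vertex 18.3 27.3 26.0
      vertex 25.3 22.2 26.0
    endloop
  endfacet
  facet normal 0.0000 1.0000 0.0000
    outer loop
      vertex 18.3 27.3 0.0
      vertex 9.7 27.3 0.0
      vertex 9.7 27.3 26.0
    endloop
  endfacet
  facet normal 0.0000 1.0000 0.0000
    outer loop
      vertex 18.3 27.3 0.0
      vertex 9.7 27.3 26.0
      vertex 18.3 27.3 26.0
    endloop
  endfacet
  facet normal -0.5889 0.8082 0.0000
    outer loop
      vertex 9.7 27.3 0.0
      vertex 2.7 22.2 0.0
      vertex 2.7 22.2 26.0
    endloop
  endfacet
  facet normal -0.5889 0.8082 0.0000
    outer loop
      vertex 9.7 27.3 0.0
      vertex 2.7 22.2 26.0
      vertex 9.7 27.3 26.0
    endloop
  endfacet
  facet normal -0.9498 0.3128 0.0000
    outer loop
      vertex 2.7 22.2 0.0
      vertex 0.0 14.0 0.0
      vertex 0.0 14.0 26.0
    endloop
  endfacet
  facet normal -0.9498 0.3128 0.0000
    outer loop
      vertex 2.7 22.2 0.0
      vertex 0.0 14.0 26.0
      vertex 2.7 22.2 26.0
    endloop
  endfacet
  facet normal -0.9498 -0.3128 0.0000
    outer loop
      vertex 0.0 14.0 0.0
      vertex 2.7 5.8 0.0
      vertex 2.7 5.8 26.0
    endloop
  endfacet
  facet normal -0.9498 -0.3128 0.0000
    outer loop
      vertex 0.0 14.0 0.0
      vertex 2.7 5.8 26.0
      vertex 0.0 14.0 26.0
    endloop
  endfacet
  facet normal -0.5889 -0.8082 0.0000
    outer loop
      vertex 2.7 5.8 0.0
      vertex 9.7 0.7 0.0
      vertex 9.7 0.7 26.0
    endloop
  endfacet
  facet normal -0.5889 -0.8082 0.0000
    outer loop
      vertex 2.7 5.8 0.0
      vertex 9.7 0.7 26.0
      vertex 2.7 5.8 26.0
    endloop
  endfacet
  facet normal 0.0000 -1.0000 0.0000
    outer loop
      vertex 9.7 0.7 0.0
      vertex 18.3 0.7 0.0
      vertex 18.3 0.7 26.0
    endloop
  endfacet
  facet normal 0.0000 -1.0000 0.0000
    outer loop
      vertex 9.7 0.7 0.0
      vertex 18.3 0.7 26.0
      vertex 9.7 0.7 26.0
    endloop
  endfacet
  facet normal 0.5889 -0.8082 0.0000
    outer loop
      vertex 18.3 0.7 0.0
      vertex 25.3 5.8 0.0
      vertex 25.3 5.8 26.0
    endloop
  endfacet
  facet normal 0.5889 -0.8082 0.0000
    outer loop
      vertex 18.3 0.7 0.0
      vertex 25.3 5.8 26.0
      vertex 18.3 0.7 26.0
    endloop
  endfacet
  facet normal 0.9498 -0.3128 0.0000
    outer loop
      vertex 25.3 5.8 0.0
      vertex 28.0 14.0 0.0
      vertex 28.0 14.0 26.0
    endloop
  endfacet
  facet normal 0.9498 -0.3128 0.0000
    outer loop
      vertex 25.3 5.8 0.0
      vertex 28.0 14.0 26.0
      vertex 25.3 5.8 26.0
    endloop
  endfacet
endsolid part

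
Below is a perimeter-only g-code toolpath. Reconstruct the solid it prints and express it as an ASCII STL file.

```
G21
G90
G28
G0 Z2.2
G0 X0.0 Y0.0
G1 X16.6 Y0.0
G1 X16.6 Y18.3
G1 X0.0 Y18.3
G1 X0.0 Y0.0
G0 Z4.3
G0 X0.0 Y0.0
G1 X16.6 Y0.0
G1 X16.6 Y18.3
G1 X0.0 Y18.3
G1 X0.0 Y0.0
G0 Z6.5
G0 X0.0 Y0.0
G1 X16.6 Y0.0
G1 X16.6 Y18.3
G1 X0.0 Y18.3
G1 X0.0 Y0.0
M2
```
solid part
  facet normal 0.0000 0.0000 -1.0000
    outer loop
      vertex 16.6 18.3 0.0
      vertex 16.6 0.0 0.0
      vertex 0.0 0.0 0.0
    endloop
  endfacet
  facet normal 0.0000 0.0000 -1.0000
    outer loop
      vertex 0.0 18.3 0.0
      vertex 16.6 18.3 0.0
      vertex 0.0 0.0 0.0
    endloop
  endfacet
  facet normal 0.0000 0.0000 1.0000
    outer loop
      vertex 0.0 0.0 6.5
      vertex 16.6 0.0 6.5
      vertex 16.6 18.3 6.5
    endloop
  endfacet
  facet normal 0.0000 0.0000 1.0000
    outer loop
      vertex 0.0 0.0 6.5
      vertex 16.6 18.3 6.5
      vertex 0.0 18.3 6.5
    endloop
  endfacet
  facet normal 0.0000 -1.0000 0.0000
    outer loop
      vertex 0.0 0.0 0.0
      vertex 16.6 0.0 0.0
      vertex 16.6 0.0 6.5
    endloop
  endfacet
  facet normal 0.0000 -1.0000 0.0000
    outer loop
      vertex 0.0 0.0 0.0
      vertex 16.6 0.0 6.5
      vertex 0.0 0.0 6.5
    endloop
  endfacet
  facet normal 0.0000 1.0000 0.0000
    outer loop
      vertex 16.6 18.3 6.5
      vertex 16.6 18.3 0.0
      vertex 0.0 18.3 0.0
    endloop
  endfacet
  facet normal 0.0000 1.0000 0.0000
    outer loop
      vertex 0.0 18.3 6.5
      vertex 16.6 18.3 6.5
      vertex 0.0 18.3 0.0
    endloop
  endfacet
  facet normal -1.0000 0.0000 0.0000
    outer loop
      vertex 0.0 18.3 6.5
      vertex 0.0 18.3 0.0
      vertex 0.0 0.0 0.0
    endloop
  endfacet
  facet normal -1.0000 0.0000 0.0000
    outer loop
      vertex 0.0 0.0 6.5
      vertex 0.0 18.3 6.5
      vertex 0.0 0.0 0.0
    endloop
  endfacet
  facet normal 1.0000 0.0000 0.0000
    outer loop
      vertex 16.6 0.0 0.0
      vertex 16.6 18.3 0.0
      vertex 16.6 18.3 6.5
    endloop
  endfacet
  facet normal 1.0000 0.0000 0.0000
    outer loop
      vertex 16.6 0.0 0.0
      vertex 16.6 18.3 6.5
      vertex 16.6 0.0 6.5
    endloop
  endfacet
endsolid part

The G0 Z moves step by Δz≈2.2 mm. Every layer's G1 loop is the same polygon, so the solid is a straight extrusion of it from z=0 to z≈6.5. Closing with flat bottom and top caps and triangulating gives 12 facets — a rectangular box, roughly 16.6 × 18.3 mm footprint and 6.5 mm tall.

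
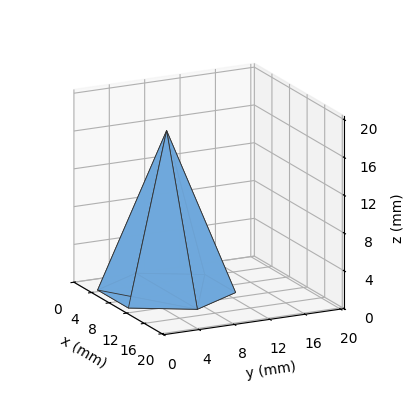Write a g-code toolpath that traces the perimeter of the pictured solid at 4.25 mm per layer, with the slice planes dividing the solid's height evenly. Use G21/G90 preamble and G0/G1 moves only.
Reading the render: the shape is a regular 6-sided pyramid, base circumscribed radius ≈ 7 mm, apex at z ≈ 17 mm (dimensions read to the nearest mm from the axis ticks). For the g-code, the solid's height is divided into equal slices at the stated Δz and each level perimeter traced with G1 moves after a G0 lift.

; perimeter-only toolpath
G21 ; units = mm
G90 ; absolute positioning
G28 ; home
; layer 1
G0 Z4.25
G0 X12.25 Y7.00
G1 X9.62 Y11.54
G1 X4.38 Y11.54
G1 X1.75 Y7.00
G1 X4.38 Y2.46
G1 X9.62 Y2.46
G1 X12.25 Y7.00
; layer 2
G0 Z8.50
G0 X10.50 Y7.00
G1 X8.75 Y10.03
G1 X5.25 Y10.03
G1 X3.50 Y7.00
G1 X5.25 Y3.97
G1 X8.75 Y3.97
G1 X10.50 Y7.00
; layer 3
G0 Z12.75
G0 X8.75 Y7.00
G1 X7.88 Y8.52
G1 X6.12 Y8.52
G1 X5.25 Y7.00
G1 X6.12 Y5.49
G1 X7.88 Y5.49
G1 X8.75 Y7.00
M2 ; end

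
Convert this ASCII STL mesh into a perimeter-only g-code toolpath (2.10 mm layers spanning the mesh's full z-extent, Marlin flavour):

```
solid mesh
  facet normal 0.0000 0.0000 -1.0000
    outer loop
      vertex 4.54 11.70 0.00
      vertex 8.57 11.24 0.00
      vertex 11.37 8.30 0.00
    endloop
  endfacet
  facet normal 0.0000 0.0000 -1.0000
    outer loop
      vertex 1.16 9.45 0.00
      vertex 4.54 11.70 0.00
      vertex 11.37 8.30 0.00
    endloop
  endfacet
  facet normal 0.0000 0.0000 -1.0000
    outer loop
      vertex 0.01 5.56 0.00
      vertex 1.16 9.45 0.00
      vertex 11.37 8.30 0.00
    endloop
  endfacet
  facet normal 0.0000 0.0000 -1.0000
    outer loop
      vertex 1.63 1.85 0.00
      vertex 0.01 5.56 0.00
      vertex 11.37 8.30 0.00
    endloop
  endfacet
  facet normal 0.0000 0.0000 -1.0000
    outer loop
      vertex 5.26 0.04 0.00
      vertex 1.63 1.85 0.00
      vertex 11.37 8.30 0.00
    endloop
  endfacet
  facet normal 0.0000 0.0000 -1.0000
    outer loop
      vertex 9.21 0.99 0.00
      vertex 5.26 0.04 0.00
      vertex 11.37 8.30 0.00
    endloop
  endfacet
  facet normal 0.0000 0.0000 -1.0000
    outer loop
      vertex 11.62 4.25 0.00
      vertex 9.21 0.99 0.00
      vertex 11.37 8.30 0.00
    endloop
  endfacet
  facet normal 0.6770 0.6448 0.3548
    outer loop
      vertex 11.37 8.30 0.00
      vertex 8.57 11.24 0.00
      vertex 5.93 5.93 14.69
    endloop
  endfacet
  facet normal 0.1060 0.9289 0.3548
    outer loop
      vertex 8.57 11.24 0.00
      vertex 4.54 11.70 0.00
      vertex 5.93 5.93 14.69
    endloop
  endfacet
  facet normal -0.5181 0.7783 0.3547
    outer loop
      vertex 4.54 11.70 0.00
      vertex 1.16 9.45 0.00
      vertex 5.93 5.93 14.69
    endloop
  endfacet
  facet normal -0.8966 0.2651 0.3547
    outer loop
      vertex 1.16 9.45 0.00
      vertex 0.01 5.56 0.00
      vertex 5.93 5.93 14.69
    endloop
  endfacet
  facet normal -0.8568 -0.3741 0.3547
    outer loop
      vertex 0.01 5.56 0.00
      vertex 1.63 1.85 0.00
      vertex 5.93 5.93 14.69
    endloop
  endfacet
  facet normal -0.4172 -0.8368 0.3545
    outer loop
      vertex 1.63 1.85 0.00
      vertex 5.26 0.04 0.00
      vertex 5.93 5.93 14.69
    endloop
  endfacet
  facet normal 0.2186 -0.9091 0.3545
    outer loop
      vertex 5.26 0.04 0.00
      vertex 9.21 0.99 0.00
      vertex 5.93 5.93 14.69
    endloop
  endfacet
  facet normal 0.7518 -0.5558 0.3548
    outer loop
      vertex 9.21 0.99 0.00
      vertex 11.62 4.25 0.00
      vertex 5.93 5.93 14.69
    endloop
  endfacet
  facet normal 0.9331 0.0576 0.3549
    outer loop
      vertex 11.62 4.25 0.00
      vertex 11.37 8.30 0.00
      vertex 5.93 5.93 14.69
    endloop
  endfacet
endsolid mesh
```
; perimeter-only toolpath
G21 ; units = mm
G90 ; absolute positioning
G28 ; home
; layer 1
G0 Z2.10
G0 X10.59 Y7.96
G1 X8.19 Y10.48
G1 X4.74 Y10.88
G1 X1.84 Y8.95
G1 X0.86 Y5.61
G1 X2.24 Y2.43
G1 X5.36 Y0.88
G1 X8.74 Y1.70
G1 X10.81 Y4.49
G1 X10.59 Y7.96
; layer 2
G0 Z4.20
G0 X9.82 Y7.62
G1 X7.82 Y9.72
G1 X4.94 Y10.05
G1 X2.52 Y8.44
G1 X1.70 Y5.67
G1 X2.86 Y3.02
G1 X5.45 Y1.72
G1 X8.27 Y2.40
G1 X9.99 Y4.73
G1 X9.82 Y7.62
; layer 3
G0 Z6.30
G0 X9.04 Y7.28
G1 X7.44 Y8.96
G1 X5.14 Y9.23
G1 X3.20 Y7.94
G1 X2.55 Y5.72
G1 X3.47 Y3.60
G1 X5.55 Y2.56
G1 X7.80 Y3.11
G1 X9.18 Y4.97
G1 X9.04 Y7.28
; layer 4
G0 Z8.39
G0 X8.26 Y6.95
G1 X7.06 Y8.21
G1 X5.33 Y8.40
G1 X3.89 Y7.44
G1 X3.39 Y5.77
G1 X4.09 Y4.18
G1 X5.64 Y3.41
G1 X7.34 Y3.81
G1 X8.37 Y5.21
G1 X8.26 Y6.95
; layer 5
G0 Z10.49
G0 X7.48 Y6.61
G1 X6.68 Y7.45
G1 X5.53 Y7.58
G1 X4.57 Y6.94
G1 X4.24 Y5.82
G1 X4.70 Y4.76
G1 X5.74 Y4.25
G1 X6.87 Y4.52
G1 X7.56 Y5.45
G1 X7.48 Y6.61
; layer 6
G0 Z12.59
G0 X6.71 Y6.27
G1 X6.31 Y6.69
G1 X5.73 Y6.75
G1 X5.25 Y6.43
G1 X5.08 Y5.88
G1 X5.32 Y5.35
G1 X5.83 Y5.09
G1 X6.40 Y5.22
G1 X6.74 Y5.69
G1 X6.71 Y6.27
M2 ; end

The solid is a regular 9-sided pyramid, base circumscribed radius ≈ 5.93 mm, apex at z ≈ 14.7 mm. Slicing at Δz = 2.10 mm — 7 equal slices spanning the solid's height, so layer i sits at z = i·h/7 — gives 6 non-empty perimeters. Each is a 9-segment closed polygon; G0 lifts to the layer z and rapids to the start vertex, then G1 traces the edges. The cross-section shrinks linearly with z (the slice at the apex is degenerate and omitted).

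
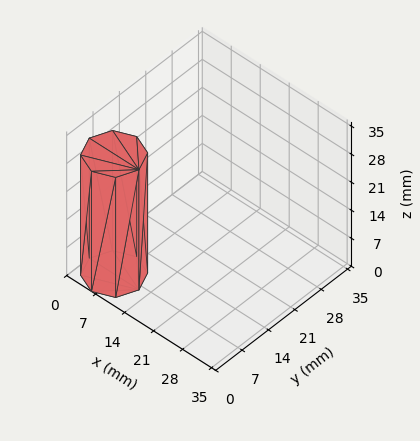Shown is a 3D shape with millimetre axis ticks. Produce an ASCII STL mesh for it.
Reading the render: the shape is a regular 8-sided prism (a cylinder approximated with 8 flat sides), circumscribed radius ≈ 6 mm, height ≈ 30 mm (dimensions read to the nearest mm from the axis ticks). For the STL, each face is triangulated and given an outward normal.

solid part
  facet normal 0.0000 0.0000 -1.0000
    outer loop
      vertex 6.000 12.000 0.000
      vertex 10.243 10.243 0.000
      vertex 12.000 6.000 0.000
    endloop
  endfacet
  facet normal 0.0000 0.0000 -1.0000
    outer loop
      vertex 1.757 10.243 0.000
      vertex 6.000 12.000 0.000
      vertex 12.000 6.000 0.000
    endloop
  endfacet
  facet normal 0.0000 0.0000 -1.0000
    outer loop
      vertex 0.000 6.000 0.000
      vertex 1.757 10.243 0.000
      vertex 12.000 6.000 0.000
    endloop
  endfacet
  facet normal 0.0000 0.0000 -1.0000
    outer loop
      vertex 1.757 1.757 0.000
      vertex 0.000 6.000 0.000
      vertex 12.000 6.000 0.000
    endloop
  endfacet
  facet normal 0.0000 0.0000 -1.0000
    outer loop
      vertex 6.000 0.000 0.000
      vertex 1.757 1.757 0.000
      vertex 12.000 6.000 0.000
    endloop
  endfacet
  facet normal 0.0000 0.0000 -1.0000
    outer loop
      vertex 10.243 1.757 0.000
      vertex 6.000 0.000 0.000
      vertex 12.000 6.000 0.000
    endloop
  endfacet
  facet normal 0.0000 0.0000 1.0000
    outer loop
      vertex 12.000 6.000 30.000
      vertex 10.243 10.243 30.000
      vertex 6.000 12.000 30.000
    endloop
  endfacet
  facet normal 0.0000 0.0000 1.0000
    outer loop
      vertex 12.000 6.000 30.000
      vertex 6.000 12.000 30.000
      vertex 1.757 10.243 30.000
    endloop
  endfacet
  facet normal 0.0000 0.0000 1.0000
    outer loop
      vertex 12.000 6.000 30.000
      vertex 1.757 10.243 30.000
      vertex 0.000 6.000 30.000
    endloop
  endfacet
  facet normal 0.0000 0.0000 1.0000
    outer loop
      vertex 12.000 6.000 30.000
      vertex 0.000 6.000 30.000
      vertex 1.757 1.757 30.000
    endloop
  endfacet
  facet normal 0.0000 0.0000 1.0000
    outer loop
      vertex 12.000 6.000 30.000
      vertex 1.757 1.757 30.000
      vertex 6.000 0.000 30.000
    endloop
  endfacet
  facet normal 0.0000 0.0000 1.0000
    outer loop
      vertex 12.000 6.000 30.000
      vertex 6.000 0.000 30.000
      vertex 10.243 1.757 30.000
    endloop
  endfacet
  facet normal 0.9239 0.3826 0.0000
    outer loop
      vertex 12.000 6.000 0.000
      vertex 10.243 10.243 0.000
      vertex 10.243 10.243 30.000
    endloop
  endfacet
  facet normal 0.9239 0.3826 0.0000
    outer loop
      vertex 12.000 6.000 0.000
      vertex 10.243 10.243 30.000
      vertex 12.000 6.000 30.000
    endloop
  endfacet
  facet normal 0.3826 0.9239 0.0000
    outer loop
      vertex 10.243 10.243 0.000
      vertex 6.000 12.000 0.000
      vertex 6.000 12.000 30.000
    endloop
  endfacet
  facet normal 0.3826 0.9239 0.0000
    outer loop
      vertex 10.243 10.243 0.000
      vertex 6.000 12.000 30.000
      vertex 10.243 10.243 30.000
    endloop
  endfacet
  facet normal -0.3826 0.9239 0.0000
    outer loop
      vertex 6.000 12.000 0.000
      vertex 1.757 10.243 0.000
      vertex 1.757 10.243 30.000
    endloop
  endfacet
  facet normal -0.3826 0.9239 0.0000
    outer loop
      vertex 6.000 12.000 0.000
      vertex 1.757 10.243 30.000
      vertex 6.000 12.000 30.000
    endloop
  endfacet
  facet normal -0.9239 0.3826 0.0000
    outer loop
      vertex 1.757 10.243 0.000
      vertex 0.000 6.000 0.000
      vertex 0.000 6.000 30.000
    endloop
  endfacet
  facet normal -0.9239 0.3826 0.0000
    outer loop
      vertex 1.757 10.243 0.000
      vertex 0.000 6.000 30.000
      vertex 1.757 10.243 30.000
    endloop
  endfacet
  facet normal -0.9239 -0.3826 0.0000
    outer loop
      vertex 0.000 6.000 0.000
      vertex 1.757 1.757 0.000
      vertex 1.757 1.757 30.000
    endloop
  endfacet
  facet normal -0.9239 -0.3826 0.0000
    outer loop
      vertex 0.000 6.000 0.000
      vertex 1.757 1.757 30.000
      vertex 0.000 6.000 30.000
    endloop
  endfacet
  facet normal -0.3826 -0.9239 0.0000
    outer loop
      vertex 1.757 1.757 0.000
      vertex 6.000 0.000 0.000
      vertex 6.000 0.000 30.000
    endloop
  endfacet
  facet normal -0.3826 -0.9239 0.0000
    outer loop
      vertex 1.757 1.757 0.000
      vertex 6.000 0.000 30.000
      vertex 1.757 1.757 30.000
    endloop
  endfacet
  facet normal 0.3826 -0.9239 0.0000
    outer loop
      vertex 6.000 0.000 0.000
      vertex 10.243 1.757 0.000
      vertex 10.243 1.757 30.000
    endloop
  endfacet
  facet normal 0.3826 -0.9239 0.0000
    outer loop
      vertex 6.000 0.000 0.000
      vertex 10.243 1.757 30.000
      vertex 6.000 0.000 30.000
    endloop
  endfacet
  facet normal 0.9239 -0.3826 0.0000
    outer loop
      vertex 10.243 1.757 0.000
      vertex 12.000 6.000 0.000
      vertex 12.000 6.000 30.000
    endloop
  endfacet
  facet normal 0.9239 -0.3826 0.0000
    outer loop
      vertex 10.243 1.757 0.000
      vertex 12.000 6.000 30.000
      vertex 10.243 1.757 30.000
    endloop
  endfacet
endsolid part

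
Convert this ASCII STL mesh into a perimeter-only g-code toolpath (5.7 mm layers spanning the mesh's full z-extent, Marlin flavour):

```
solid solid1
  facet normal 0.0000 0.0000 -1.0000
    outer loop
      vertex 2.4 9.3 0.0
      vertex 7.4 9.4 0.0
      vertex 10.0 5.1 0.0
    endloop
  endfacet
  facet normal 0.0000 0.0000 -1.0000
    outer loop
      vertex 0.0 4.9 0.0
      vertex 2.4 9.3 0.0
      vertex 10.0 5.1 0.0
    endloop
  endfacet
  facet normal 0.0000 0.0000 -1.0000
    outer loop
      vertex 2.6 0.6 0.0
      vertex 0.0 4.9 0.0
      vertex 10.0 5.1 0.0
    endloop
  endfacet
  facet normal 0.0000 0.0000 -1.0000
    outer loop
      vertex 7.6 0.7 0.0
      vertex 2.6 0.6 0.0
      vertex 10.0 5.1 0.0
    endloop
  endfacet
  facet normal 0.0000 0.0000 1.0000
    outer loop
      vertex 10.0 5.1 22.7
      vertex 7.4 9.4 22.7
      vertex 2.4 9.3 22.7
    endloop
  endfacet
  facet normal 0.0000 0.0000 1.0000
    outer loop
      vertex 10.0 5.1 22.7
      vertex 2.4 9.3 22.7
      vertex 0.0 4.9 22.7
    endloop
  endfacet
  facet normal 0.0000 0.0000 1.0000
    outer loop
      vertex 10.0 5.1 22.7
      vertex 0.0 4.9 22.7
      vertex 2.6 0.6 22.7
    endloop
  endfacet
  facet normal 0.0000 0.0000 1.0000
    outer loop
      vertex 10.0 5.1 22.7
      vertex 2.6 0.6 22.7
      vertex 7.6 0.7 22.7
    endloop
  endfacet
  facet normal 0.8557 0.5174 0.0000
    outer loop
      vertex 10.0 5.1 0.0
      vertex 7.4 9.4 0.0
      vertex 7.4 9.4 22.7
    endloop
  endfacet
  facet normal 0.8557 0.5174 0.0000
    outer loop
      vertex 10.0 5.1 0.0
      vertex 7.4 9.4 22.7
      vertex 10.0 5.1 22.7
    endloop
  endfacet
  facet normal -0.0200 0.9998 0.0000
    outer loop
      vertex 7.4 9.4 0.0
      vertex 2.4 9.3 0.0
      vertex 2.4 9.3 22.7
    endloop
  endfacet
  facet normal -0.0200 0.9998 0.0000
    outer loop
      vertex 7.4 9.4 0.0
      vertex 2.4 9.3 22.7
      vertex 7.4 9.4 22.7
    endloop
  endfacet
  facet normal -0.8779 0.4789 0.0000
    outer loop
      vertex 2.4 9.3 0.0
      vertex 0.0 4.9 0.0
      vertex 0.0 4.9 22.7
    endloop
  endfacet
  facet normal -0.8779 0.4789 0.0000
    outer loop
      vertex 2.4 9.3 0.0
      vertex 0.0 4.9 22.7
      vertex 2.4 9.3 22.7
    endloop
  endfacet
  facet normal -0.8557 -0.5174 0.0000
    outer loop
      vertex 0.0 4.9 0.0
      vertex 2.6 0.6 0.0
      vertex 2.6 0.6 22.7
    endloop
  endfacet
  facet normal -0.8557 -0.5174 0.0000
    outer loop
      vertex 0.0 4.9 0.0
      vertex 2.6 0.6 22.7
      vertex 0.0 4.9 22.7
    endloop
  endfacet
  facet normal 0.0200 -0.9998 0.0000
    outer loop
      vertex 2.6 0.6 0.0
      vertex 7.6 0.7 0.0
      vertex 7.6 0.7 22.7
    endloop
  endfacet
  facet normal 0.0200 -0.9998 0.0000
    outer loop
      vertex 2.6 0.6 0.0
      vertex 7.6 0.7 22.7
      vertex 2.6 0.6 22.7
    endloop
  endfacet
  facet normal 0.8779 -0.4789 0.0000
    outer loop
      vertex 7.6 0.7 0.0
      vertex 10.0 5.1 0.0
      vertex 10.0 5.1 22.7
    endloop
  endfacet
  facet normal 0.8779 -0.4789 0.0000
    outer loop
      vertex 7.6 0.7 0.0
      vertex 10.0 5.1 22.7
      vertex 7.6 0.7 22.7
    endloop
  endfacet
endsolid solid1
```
; perimeter-only toolpath
G21 ; units = mm
G90 ; absolute positioning
G28 ; home
; layer 1
G0 Z5.7
G0 X10.0 Y5.1
G1 X7.4 Y9.4
G1 X2.4 Y9.3
G1 X0.0 Y4.9
G1 X2.6 Y0.6
G1 X7.6 Y0.7
G1 X10.0 Y5.1
; layer 2
G0 Z11.3
G0 X10.0 Y5.1
G1 X7.4 Y9.4
G1 X2.4 Y9.3
G1 X0.0 Y4.9
G1 X2.6 Y0.6
G1 X7.6 Y0.7
G1 X10.0 Y5.1
; layer 3
G0 Z17.0
G0 X10.0 Y5.1
G1 X7.4 Y9.4
G1 X2.4 Y9.3
G1 X0.0 Y4.9
G1 X2.6 Y0.6
G1 X7.6 Y0.7
G1 X10.0 Y5.1
; layer 4
G0 Z22.7
G0 X10.0 Y5.1
G1 X7.4 Y9.4
G1 X2.4 Y9.3
G1 X0.0 Y4.9
G1 X2.6 Y0.6
G1 X7.6 Y0.7
G1 X10.0 Y5.1
M2 ; end

The solid is a regular 6-sided prism (a cylinder approximated with 6 flat sides), circumscribed radius ≈ 5 mm, height ≈ 22.7 mm. Slicing at Δz = 5.7 mm — 4 equal slices spanning the solid's height, so layer i sits at z = i·h/4 — gives 4 non-empty perimeters. Each is a 6-segment closed polygon; G0 lifts to the layer z and rapids to the start vertex, then G1 traces the edges.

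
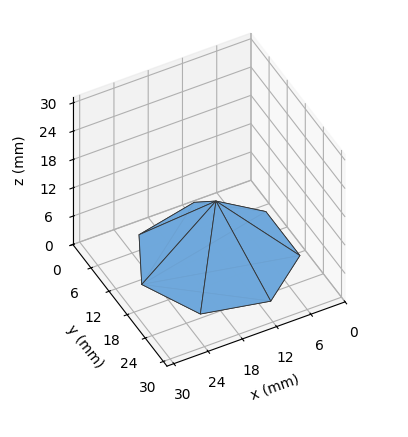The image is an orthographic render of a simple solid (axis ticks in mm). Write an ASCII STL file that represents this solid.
Reading the render: the shape is a regular 7-sided pyramid, base circumscribed radius ≈ 13 mm, apex at z ≈ 12 mm (dimensions read to the nearest mm from the axis ticks). For the STL, each face is triangulated and given an outward normal.

solid part
  facet normal 0.0000 0.0000 -1.0000
    outer loop
      vertex 10.107 25.674 0.000
      vertex 21.105 23.164 0.000
      vertex 26.000 13.000 0.000
    endloop
  endfacet
  facet normal 0.0000 0.0000 -1.0000
    outer loop
      vertex 1.287 18.640 0.000
      vertex 10.107 25.674 0.000
      vertex 26.000 13.000 0.000
    endloop
  endfacet
  facet normal 0.0000 0.0000 -1.0000
    outer loop
      vertex 1.287 7.360 0.000
      vertex 1.287 18.640 0.000
      vertex 26.000 13.000 0.000
    endloop
  endfacet
  facet normal 0.0000 0.0000 -1.0000
    outer loop
      vertex 10.107 0.326 0.000
      vertex 1.287 7.360 0.000
      vertex 26.000 13.000 0.000
    endloop
  endfacet
  facet normal 0.0000 0.0000 -1.0000
    outer loop
      vertex 21.105 2.836 0.000
      vertex 10.107 0.326 0.000
      vertex 26.000 13.000 0.000
    endloop
  endfacet
  facet normal 0.6448 0.3105 0.6985
    outer loop
      vertex 26.000 13.000 0.000
      vertex 21.105 23.164 0.000
      vertex 13.000 13.000 12.000
    endloop
  endfacet
  facet normal 0.1592 0.6977 0.6985
    outer loop
      vertex 21.105 23.164 0.000
      vertex 10.107 25.674 0.000
      vertex 13.000 13.000 12.000
    endloop
  endfacet
  facet normal -0.4462 0.5595 0.6985
    outer loop
      vertex 10.107 25.674 0.000
      vertex 1.287 18.640 0.000
      vertex 13.000 13.000 12.000
    endloop
  endfacet
  facet normal -0.7156 0.0000 0.6985
    outer loop
      vertex 1.287 18.640 0.000
      vertex 1.287 7.360 0.000
      vertex 13.000 13.000 12.000
    endloop
  endfacet
  facet normal -0.4462 -0.5595 0.6985
    outer loop
      vertex 1.287 7.360 0.000
      vertex 10.107 0.326 0.000
      vertex 13.000 13.000 12.000
    endloop
  endfacet
  facet normal 0.1592 -0.6977 0.6985
    outer loop
      vertex 10.107 0.326 0.000
      vertex 21.105 2.836 0.000
      vertex 13.000 13.000 12.000
    endloop
  endfacet
  facet normal 0.6448 -0.3105 0.6985
    outer loop
      vertex 21.105 2.836 0.000
      vertex 26.000 13.000 0.000
      vertex 13.000 13.000 12.000
    endloop
  endfacet
endsolid part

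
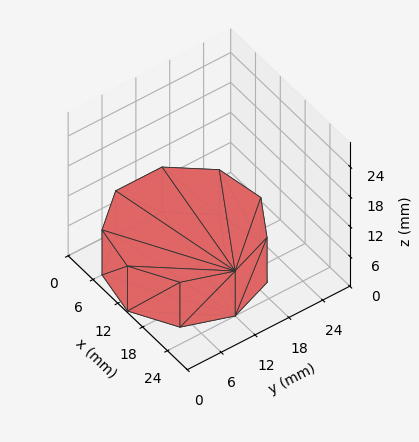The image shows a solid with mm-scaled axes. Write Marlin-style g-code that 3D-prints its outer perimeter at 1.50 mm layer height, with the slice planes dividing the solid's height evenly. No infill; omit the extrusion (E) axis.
Reading the render: the shape is a regular 9-sided prism (a cylinder approximated with 9 flat sides), circumscribed radius ≈ 12 mm, height ≈ 9 mm (dimensions read to the nearest mm from the axis ticks). For the g-code, the solid's height is divided into equal slices at the stated Δz and each level perimeter traced with G1 moves after a G0 lift.

; perimeter-only toolpath
G21 ; units = mm
G90 ; absolute positioning
G28 ; home
; layer 1
G0 Z1.50
G0 X24.00 Y12.00
G1 X21.19 Y19.71
G1 X14.08 Y23.82
G1 X6.00 Y22.39
G1 X0.72 Y16.10
G1 X0.72 Y7.90
G1 X6.00 Y1.61
G1 X14.08 Y0.18
G1 X21.19 Y4.29
G1 X24.00 Y12.00
; layer 2
G0 Z3.00
G0 X24.00 Y12.00
G1 X21.19 Y19.71
G1 X14.08 Y23.82
G1 X6.00 Y22.39
G1 X0.72 Y16.10
G1 X0.72 Y7.90
G1 X6.00 Y1.61
G1 X14.08 Y0.18
G1 X21.19 Y4.29
G1 X24.00 Y12.00
; layer 3
G0 Z4.50
G0 X24.00 Y12.00
G1 X21.19 Y19.71
G1 X14.08 Y23.82
G1 X6.00 Y22.39
G1 X0.72 Y16.10
G1 X0.72 Y7.90
G1 X6.00 Y1.61
G1 X14.08 Y0.18
G1 X21.19 Y4.29
G1 X24.00 Y12.00
; layer 4
G0 Z6.00
G0 X24.00 Y12.00
G1 X21.19 Y19.71
G1 X14.08 Y23.82
G1 X6.00 Y22.39
G1 X0.72 Y16.10
G1 X0.72 Y7.90
G1 X6.00 Y1.61
G1 X14.08 Y0.18
G1 X21.19 Y4.29
G1 X24.00 Y12.00
; layer 5
G0 Z7.50
G0 X24.00 Y12.00
G1 X21.19 Y19.71
G1 X14.08 Y23.82
G1 X6.00 Y22.39
G1 X0.72 Y16.10
G1 X0.72 Y7.90
G1 X6.00 Y1.61
G1 X14.08 Y0.18
G1 X21.19 Y4.29
G1 X24.00 Y12.00
; layer 6
G0 Z9.00
G0 X24.00 Y12.00
G1 X21.19 Y19.71
G1 X14.08 Y23.82
G1 X6.00 Y22.39
G1 X0.72 Y16.10
G1 X0.72 Y7.90
G1 X6.00 Y1.61
G1 X14.08 Y0.18
G1 X21.19 Y4.29
G1 X24.00 Y12.00
M2 ; end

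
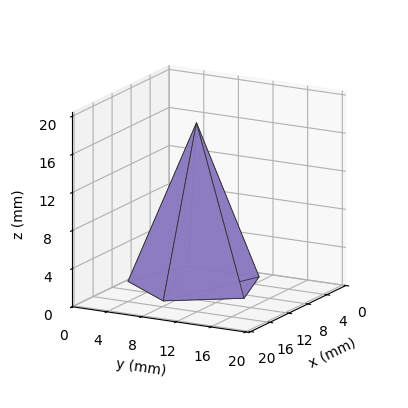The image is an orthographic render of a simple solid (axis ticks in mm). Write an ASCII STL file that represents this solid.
Reading the render: the shape is a regular 5-sided pyramid, base circumscribed radius ≈ 7 mm, apex at z ≈ 17 mm (dimensions read to the nearest mm from the axis ticks). For the STL, each face is triangulated and given an outward normal.

solid part
  facet normal 0.0000 0.0000 -1.0000
    outer loop
      vertex 1.3 11.1 0.0
      vertex 9.2 13.7 0.0
      vertex 14.0 7.0 0.0
    endloop
  endfacet
  facet normal 0.0000 0.0000 -1.0000
    outer loop
      vertex 1.3 2.9 0.0
      vertex 1.3 11.1 0.0
      vertex 14.0 7.0 0.0
    endloop
  endfacet
  facet normal 0.0000 0.0000 -1.0000
    outer loop
      vertex 9.2 0.3 0.0
      vertex 1.3 2.9 0.0
      vertex 14.0 7.0 0.0
    endloop
  endfacet
  facet normal 0.7709 0.5523 0.3174
    outer loop
      vertex 14.0 7.0 0.0
      vertex 9.2 13.7 0.0
      vertex 7.0 7.0 17.0
    endloop
  endfacet
  facet normal -0.2965 0.9010 0.3167
    outer loop
      vertex 9.2 13.7 0.0
      vertex 1.3 11.1 0.0
      vertex 7.0 7.0 17.0
    endloop
  endfacet
  facet normal -0.9481 0.0000 0.3179
    outer loop
      vertex 1.3 11.1 0.0
      vertex 1.3 2.9 0.0
      vertex 7.0 7.0 17.0
    endloop
  endfacet
  facet normal -0.2965 -0.9010 0.3167
    outer loop
      vertex 1.3 2.9 0.0
      vertex 9.2 0.3 0.0
      vertex 7.0 7.0 17.0
    endloop
  endfacet
  facet normal 0.7709 -0.5523 0.3174
    outer loop
      vertex 9.2 0.3 0.0
      vertex 14.0 7.0 0.0
      vertex 7.0 7.0 17.0
    endloop
  endfacet
endsolid part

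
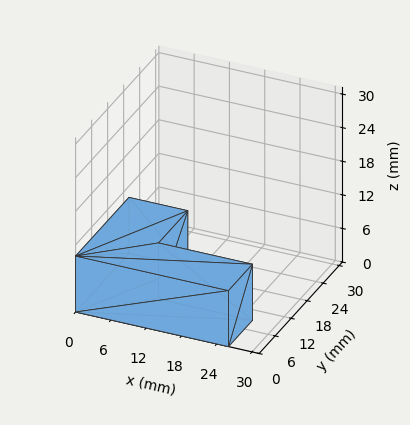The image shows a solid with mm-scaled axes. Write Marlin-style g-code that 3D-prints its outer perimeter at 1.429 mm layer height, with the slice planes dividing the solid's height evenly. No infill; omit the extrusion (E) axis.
Reading the render: the shape is an L-shaped prism: outer 26 × 20 mm, arm thicknesses ≈ 9 mm (horizontal) and 10 mm (vertical), extruded 10 mm in z (dimensions read to the nearest mm from the axis ticks). For the g-code, the solid's height is divided into equal slices at the stated Δz and each level perimeter traced with G1 moves after a G0 lift.

; perimeter-only toolpath
G21 ; units = mm
G90 ; absolute positioning
G28 ; home
; layer 1
G0 Z1.429
G0 X0.000 Y0.000
G1 X26.000 Y0.000
G1 X26.000 Y9.000
G1 X10.000 Y9.000
G1 X10.000 Y20.000
G1 X0.000 Y20.000
G1 X0.000 Y0.000
; layer 2
G0 Z2.857
G0 X0.000 Y0.000
G1 X26.000 Y0.000
G1 X26.000 Y9.000
G1 X10.000 Y9.000
G1 X10.000 Y20.000
G1 X0.000 Y20.000
G1 X0.000 Y0.000
; layer 3
G0 Z4.286
G0 X0.000 Y0.000
G1 X26.000 Y0.000
G1 X26.000 Y9.000
G1 X10.000 Y9.000
G1 X10.000 Y20.000
G1 X0.000 Y20.000
G1 X0.000 Y0.000
; layer 4
G0 Z5.714
G0 X0.000 Y0.000
G1 X26.000 Y0.000
G1 X26.000 Y9.000
G1 X10.000 Y9.000
G1 X10.000 Y20.000
G1 X0.000 Y20.000
G1 X0.000 Y0.000
; layer 5
G0 Z7.143
G0 X0.000 Y0.000
G1 X26.000 Y0.000
G1 X26.000 Y9.000
G1 X10.000 Y9.000
G1 X10.000 Y20.000
G1 X0.000 Y20.000
G1 X0.000 Y0.000
; layer 6
G0 Z8.571
G0 X0.000 Y0.000
G1 X26.000 Y0.000
G1 X26.000 Y9.000
G1 X10.000 Y9.000
G1 X10.000 Y20.000
G1 X0.000 Y20.000
G1 X0.000 Y0.000
; layer 7
G0 Z10.000
G0 X0.000 Y0.000
G1 X26.000 Y0.000
G1 X26.000 Y9.000
G1 X10.000 Y9.000
G1 X10.000 Y20.000
G1 X0.000 Y20.000
G1 X0.000 Y0.000
M2 ; end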